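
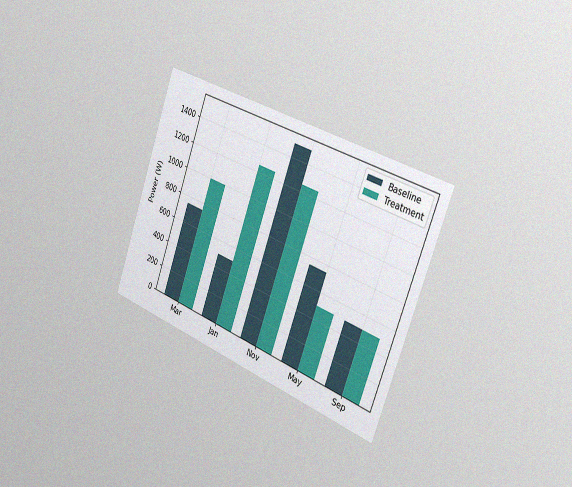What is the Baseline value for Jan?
500W

The chart is tilted about 20° clockwise and viewed slightly from the right, with some photo noise. The Baseline bar at Jan reaches 500W on the y-axis.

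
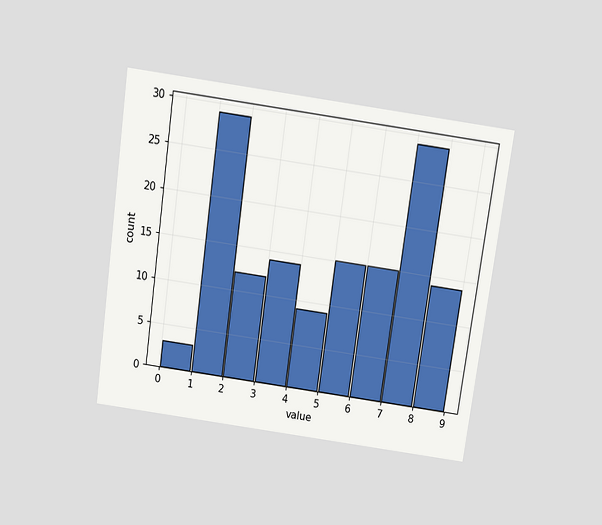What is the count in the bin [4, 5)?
The chart is tilted about 8° clockwise and viewed slightly from above. The [4, 5) bin has height 9.

9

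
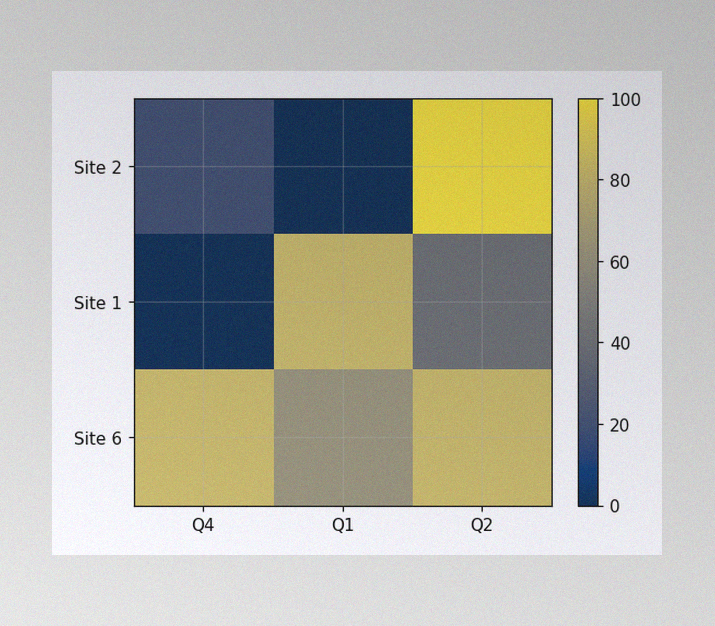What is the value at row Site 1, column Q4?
0

The image has some photo noise and uneven lighting. Matching cell (Site 1, Q4) against the colorbar gives 0.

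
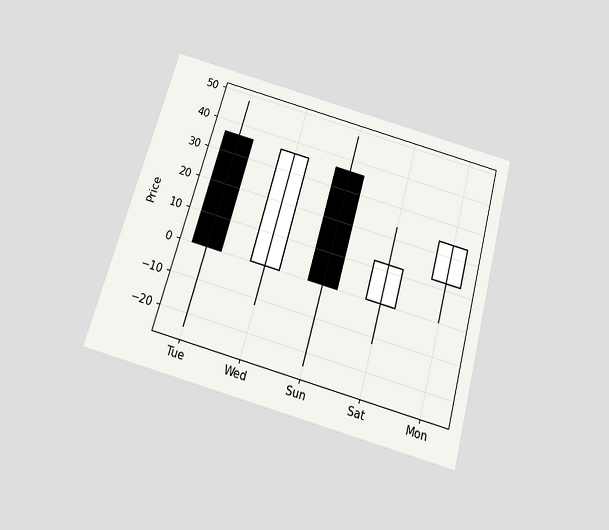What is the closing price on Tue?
The chart is tilted about 16° clockwise and viewed slightly from below. The Tue candle closes at 0.

0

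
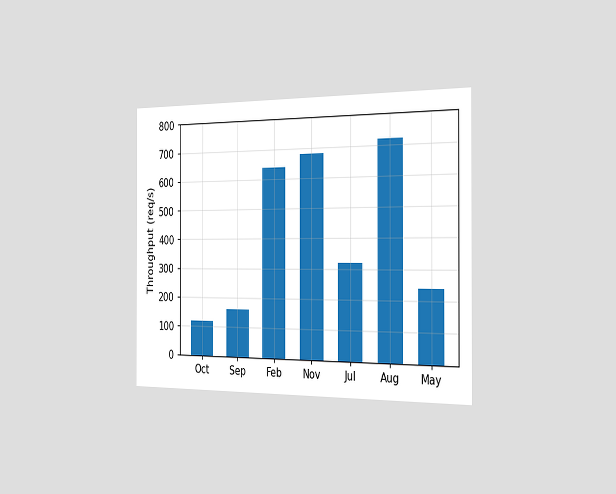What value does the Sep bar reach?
160req/s

The chart is viewed slightly from the right. Reading along the chart's y-axis, the Sep bar reaches 160req/s.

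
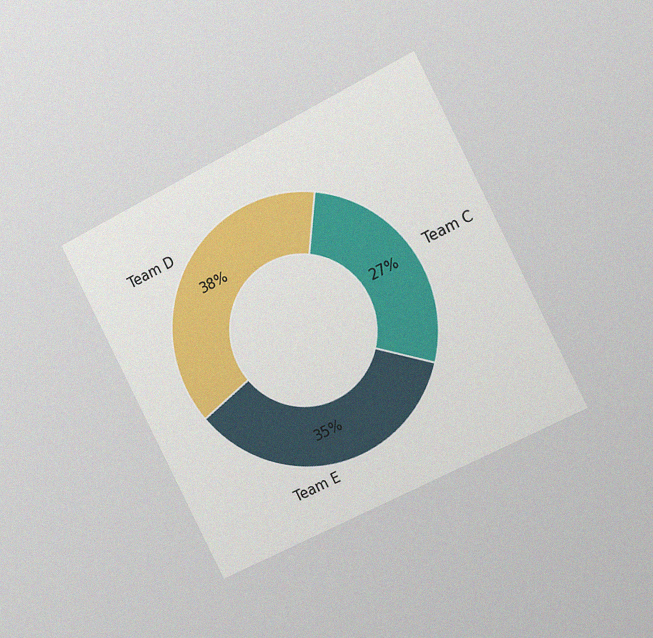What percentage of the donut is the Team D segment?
38%

The chart is tilted about 27° counter-clockwise and viewed slightly from the right, with some photo noise. The Team D segment takes up 38% of the ring.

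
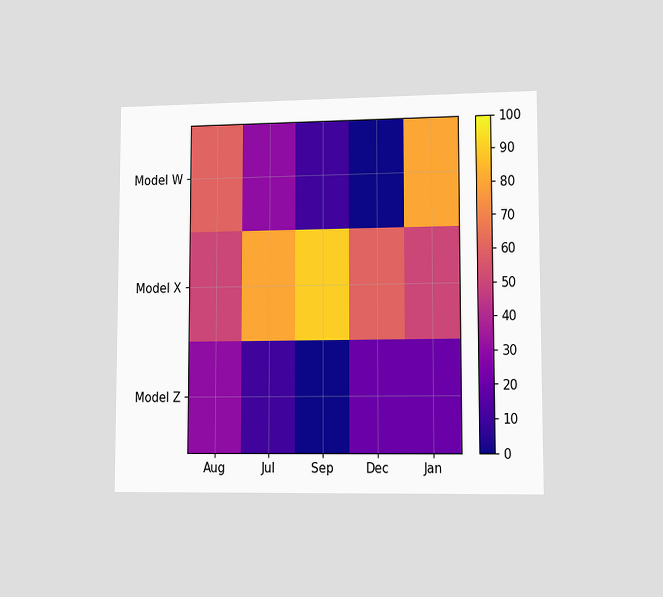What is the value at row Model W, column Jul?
30

The chart is viewed slightly from the right. Matching cell (Model W, Jul) against the colorbar gives 30.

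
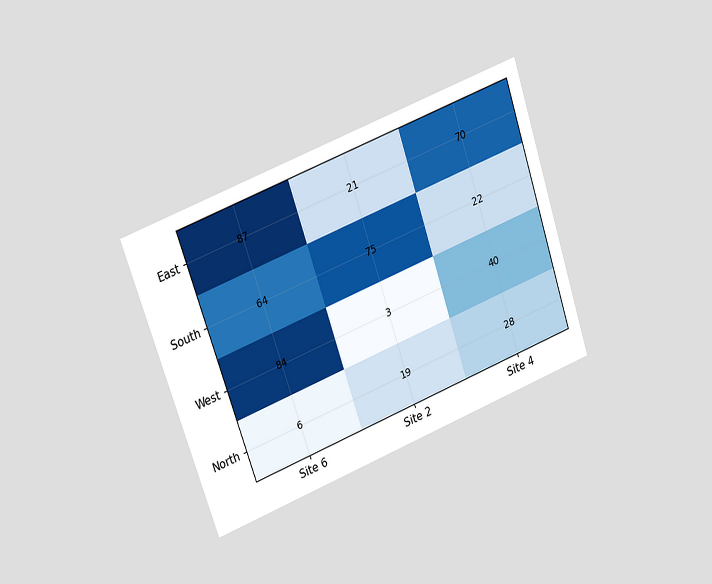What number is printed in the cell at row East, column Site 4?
The chart is tilted about 19° counter-clockwise and viewed at a slight angle. The (East, Site 4) cell reads 70.

70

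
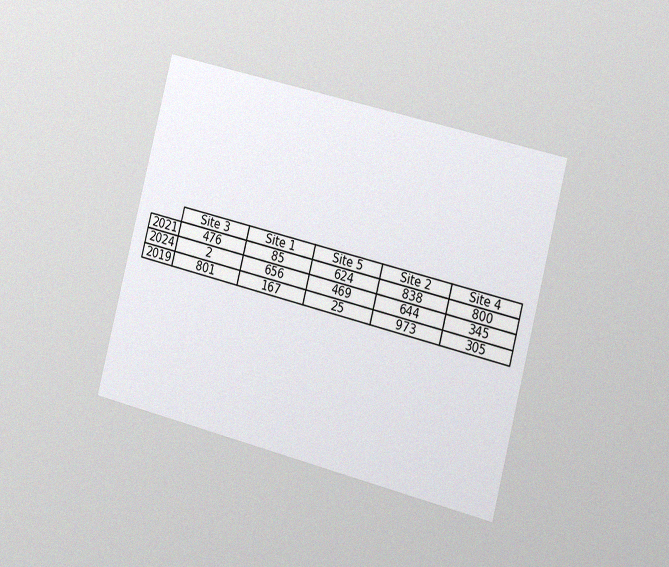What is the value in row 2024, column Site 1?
656

The chart is tilted about 14° clockwise and viewed slightly from the right, with some photo noise. The (2024, Site 1) cell reads 656.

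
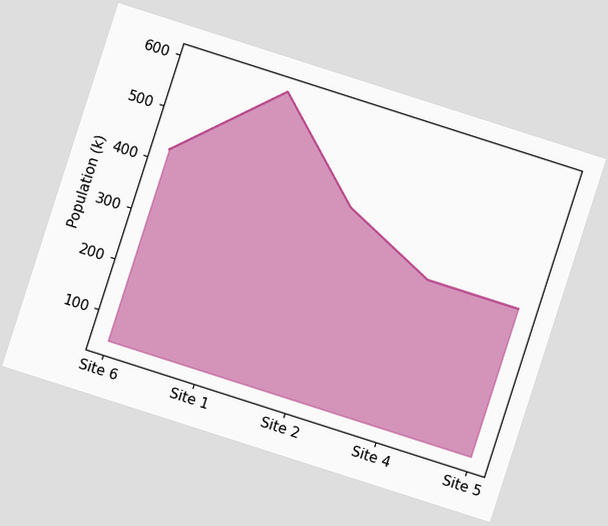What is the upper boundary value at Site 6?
425k

The chart is tilted about 18° clockwise. At Site 6 the upper boundary is at 425k.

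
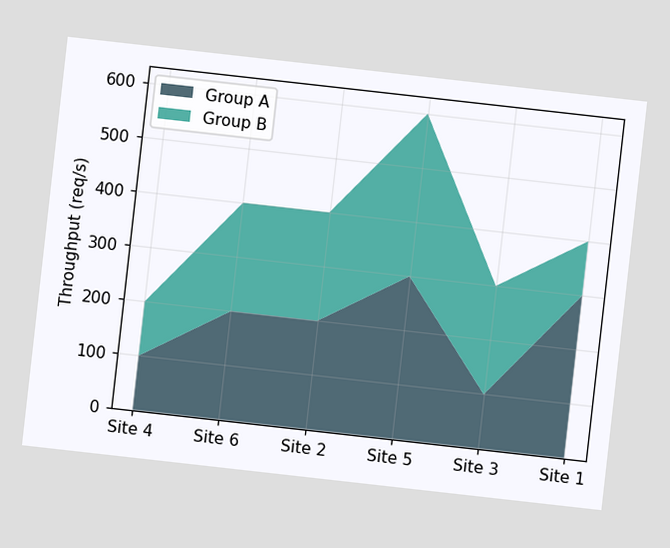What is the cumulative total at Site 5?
600req/s

The chart is tilted about 6° clockwise. The stacked total at Site 5 reaches 600req/s.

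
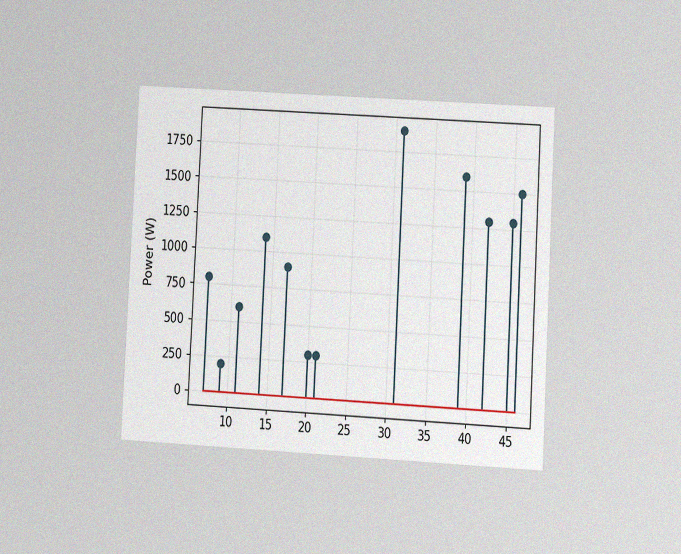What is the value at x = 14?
The chart is tilted about 3° clockwise and viewed at a slight angle, with some photo noise. The stem at x=14 reaches 1100W.

1100W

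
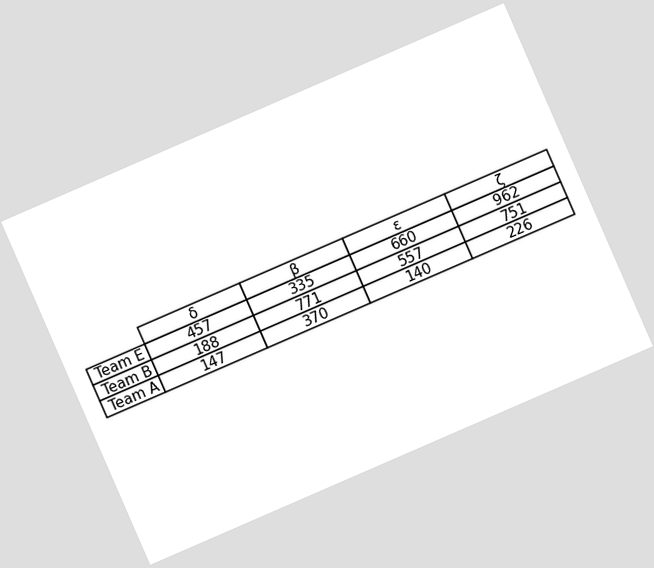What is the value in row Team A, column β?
370

The chart is tilted about 24° counter-clockwise. The (Team A, β) cell reads 370.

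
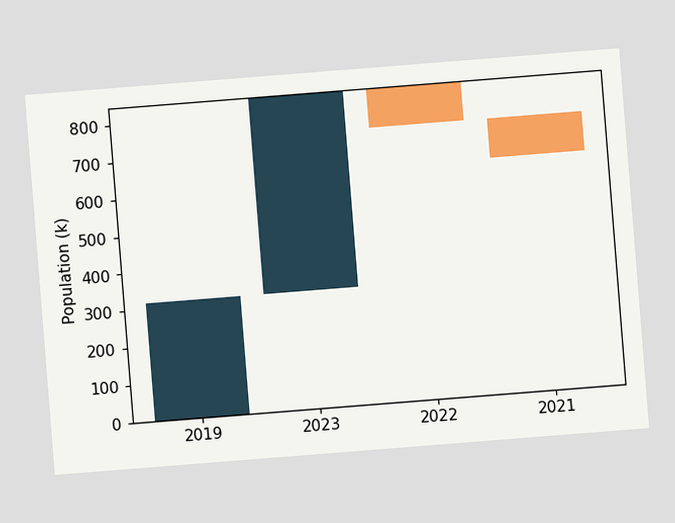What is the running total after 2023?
848k

The chart is tilted about 5° counter-clockwise. After 2023 the running total reaches 848k.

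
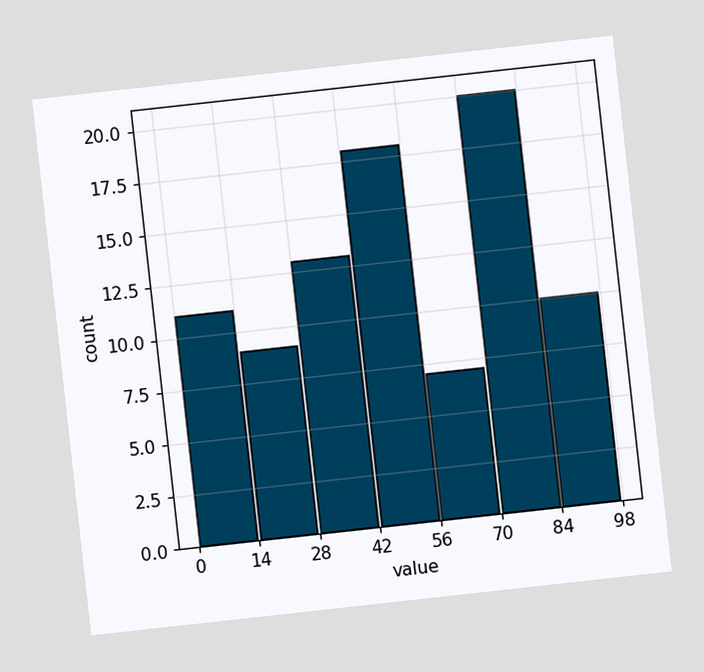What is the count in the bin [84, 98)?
10

The chart is tilted about 6° counter-clockwise. The [84, 98) bin has height 10.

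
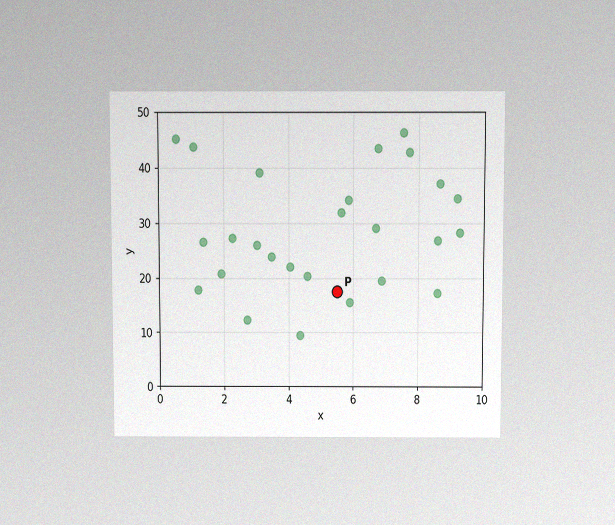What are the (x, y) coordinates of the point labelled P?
(5.5, 17.5)

The chart is viewed slightly from above, with some photo noise. Following the gridlines from P to each axis, P sits at (5.5, 17.5).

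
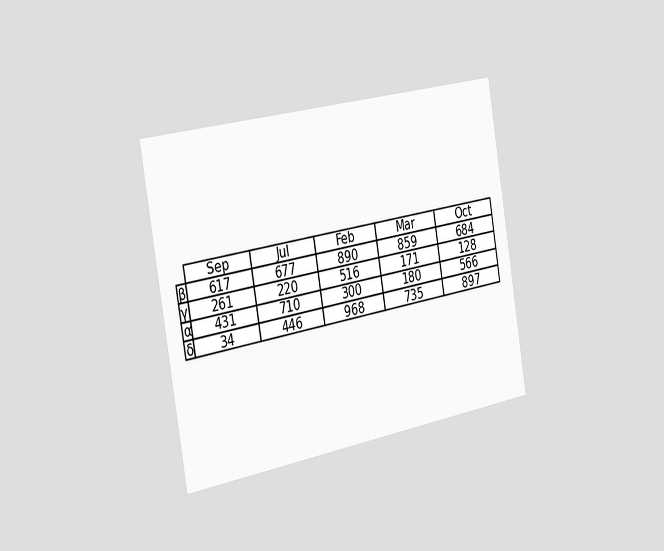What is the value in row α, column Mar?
The chart is tilted about 10° counter-clockwise and viewed slightly from the left. The (α, Mar) cell reads 180.

180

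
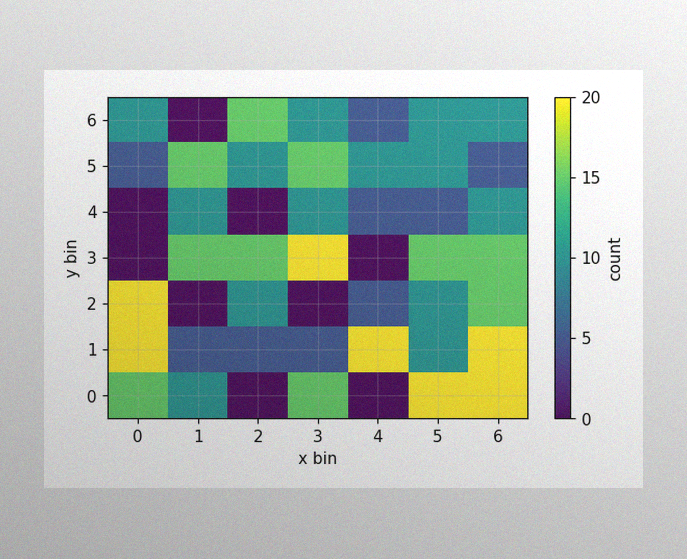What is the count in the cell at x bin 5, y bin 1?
The image has some photo noise and uneven lighting. Matching the cell (5, 1) against the colorbar gives 10.

10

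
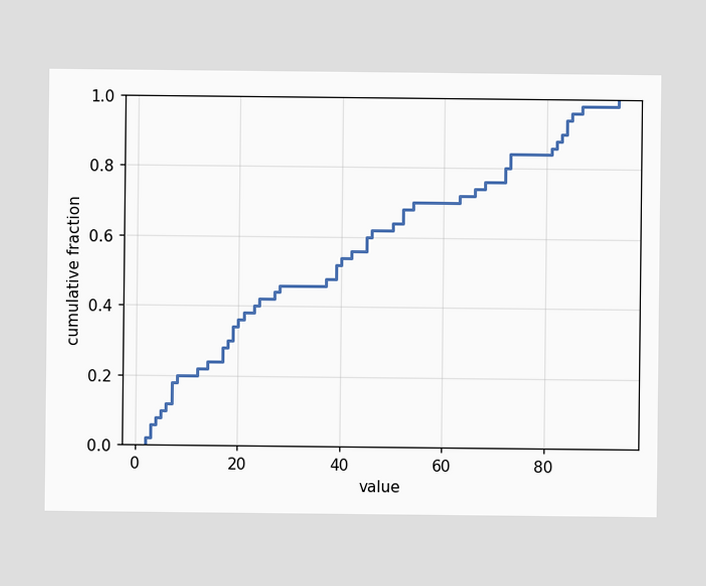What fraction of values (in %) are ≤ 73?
84%

At x=73 the ECDF step is at 84%.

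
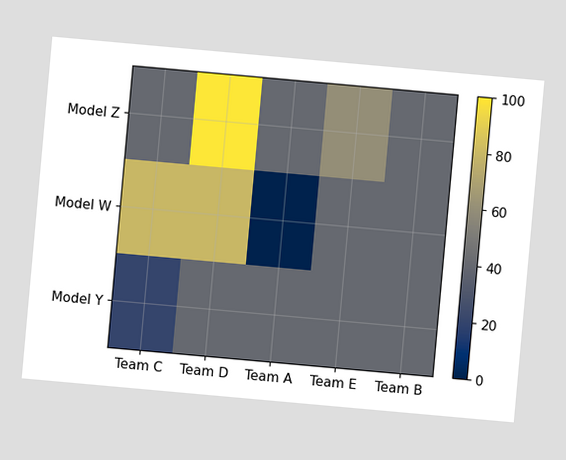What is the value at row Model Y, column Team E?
40

The chart is tilted about 5° clockwise. Matching cell (Model Y, Team E) against the colorbar gives 40.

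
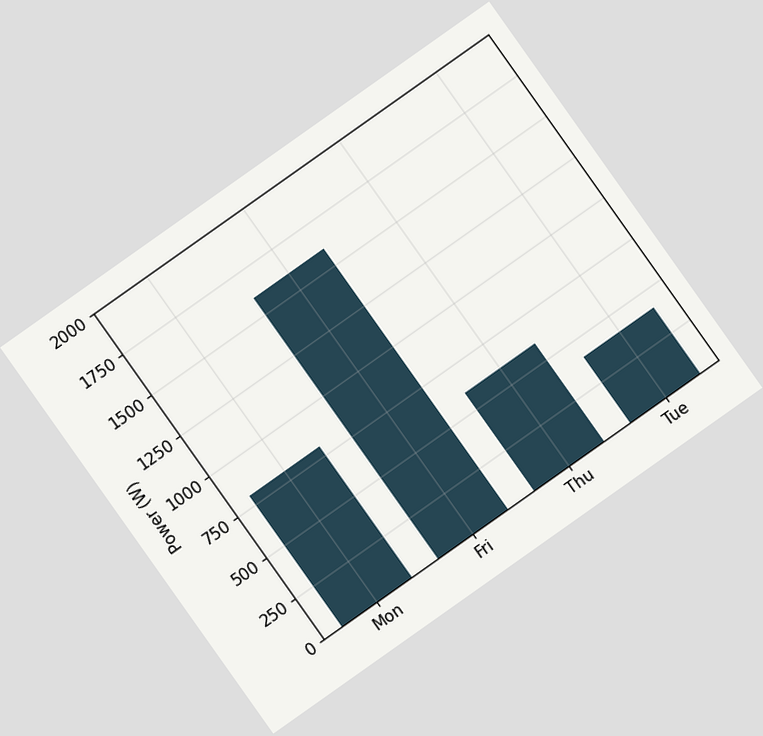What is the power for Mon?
The chart is tilted about 35° counter-clockwise. Reading along the chart's y-axis, the Mon bar reaches 800W.

800W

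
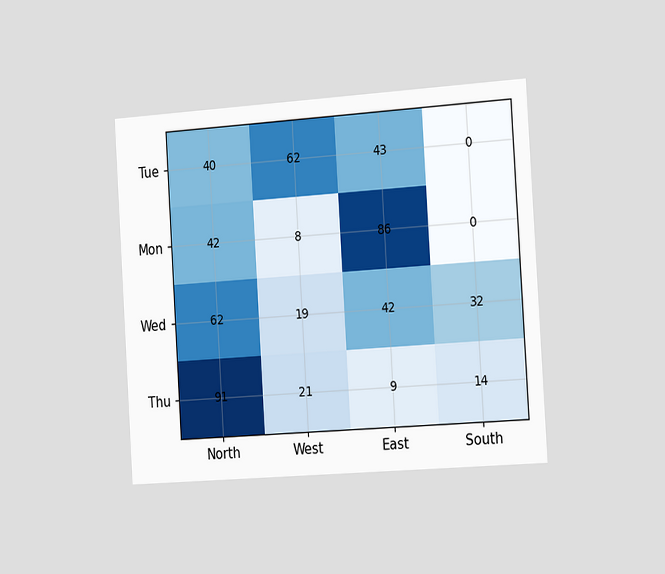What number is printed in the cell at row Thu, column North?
The chart is tilted about 4° counter-clockwise and viewed slightly from the right. The (Thu, North) cell reads 91.

91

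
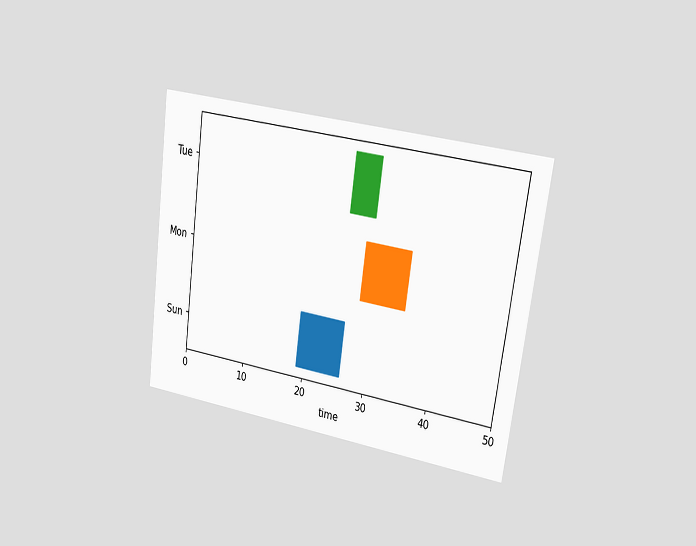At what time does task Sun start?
19

The chart is tilted about 8° clockwise and viewed slightly from the right. The Sun bar begins at t=19.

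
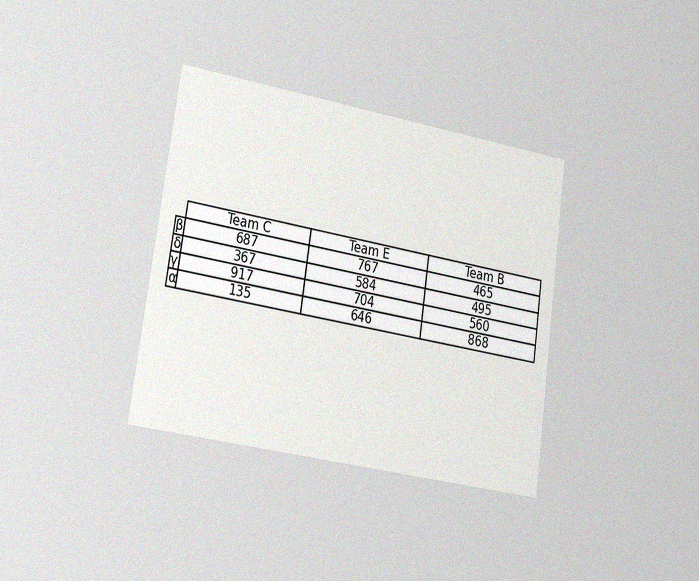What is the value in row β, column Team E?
The chart is tilted about 8° clockwise and viewed slightly from the left, with some photo noise. The (β, Team E) cell reads 767.

767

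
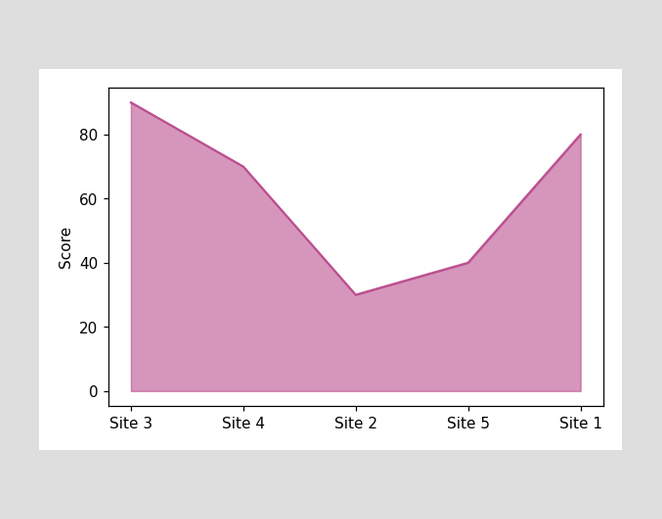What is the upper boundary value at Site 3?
90

At Site 3 the upper boundary is at 90.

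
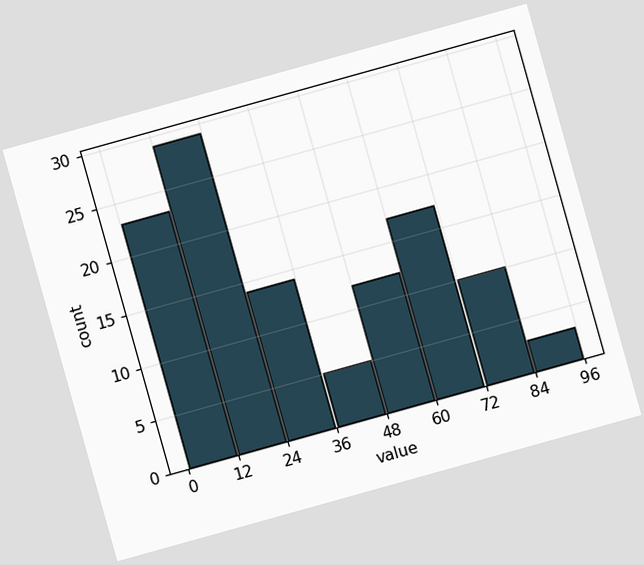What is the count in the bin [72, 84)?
The chart is tilted about 16° counter-clockwise. The [72, 84) bin has height 10.

10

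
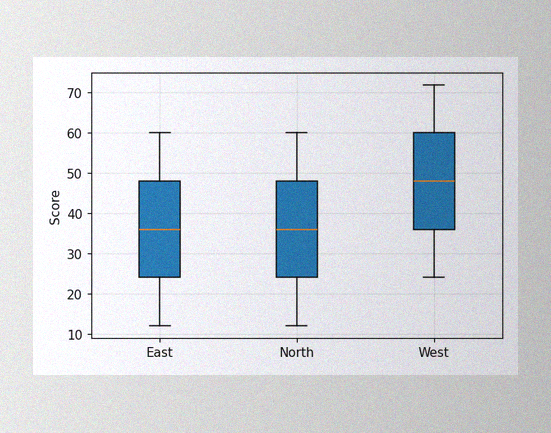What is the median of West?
The image has some photo noise and uneven lighting. The median line in the West box sits at 48.

48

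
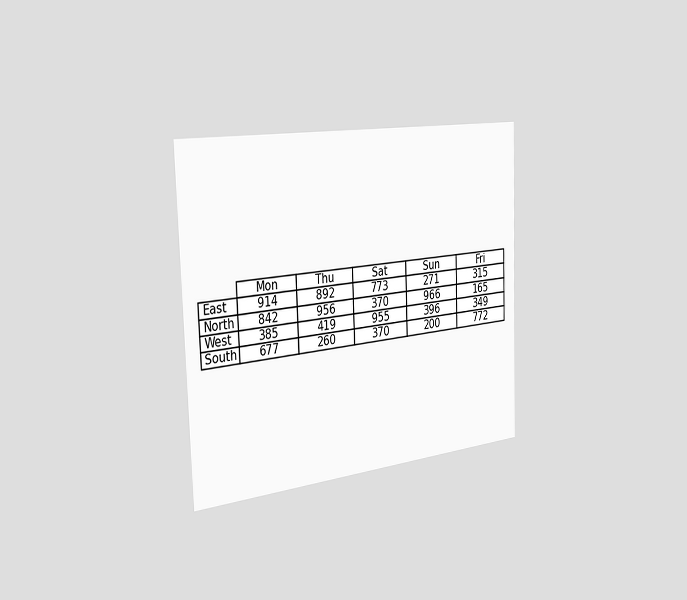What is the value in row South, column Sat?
370

The chart is tilted about 2° counter-clockwise and viewed slightly from the left. The (South, Sat) cell reads 370.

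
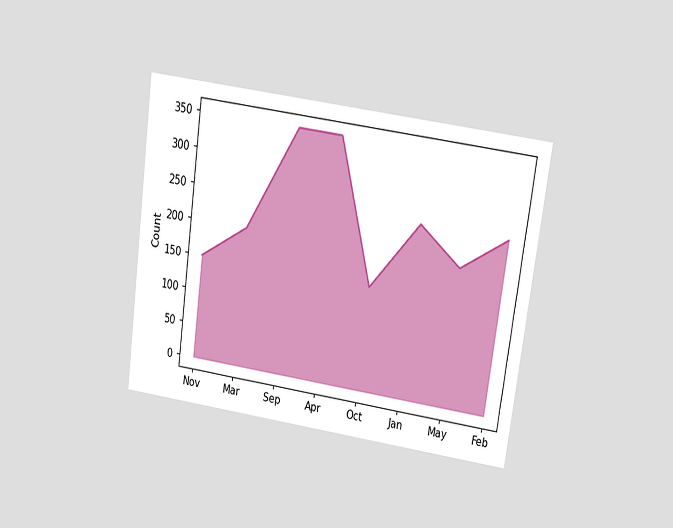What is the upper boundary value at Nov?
150

The chart is tilted about 8° clockwise and viewed at a slight angle. At Nov the upper boundary is at 150.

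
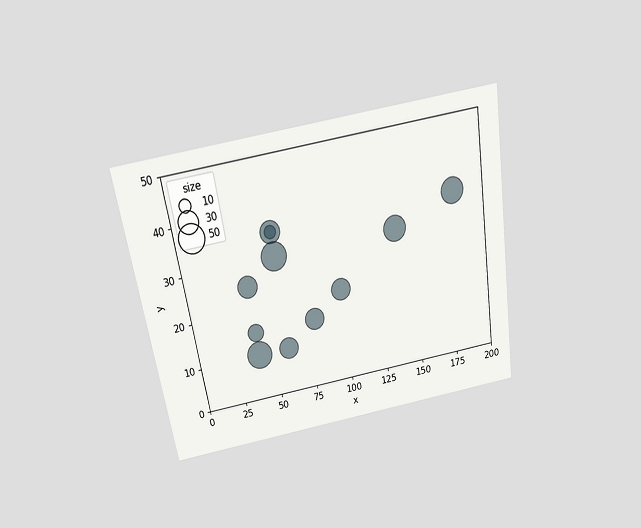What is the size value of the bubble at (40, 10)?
50

The chart is tilted about 9° counter-clockwise and viewed slightly from above. Matching the bubble at (40, 10) against the size legend gives 50.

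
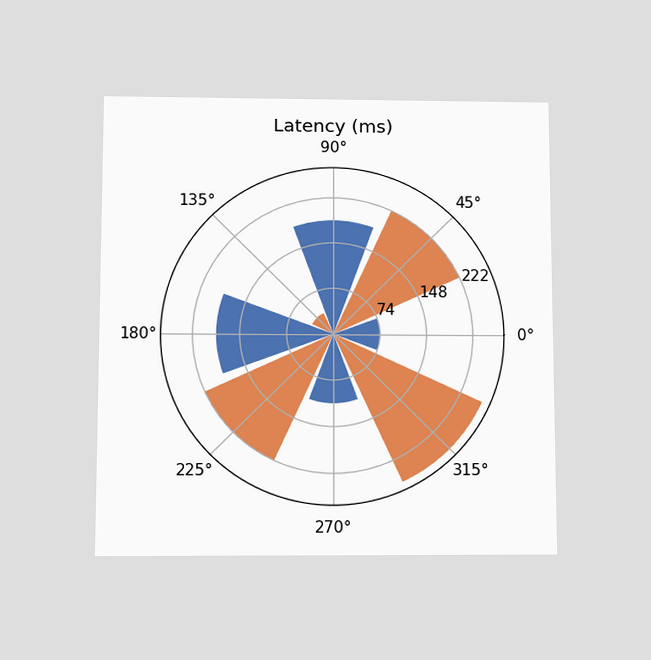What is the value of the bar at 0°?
74ms

The chart is viewed slightly from below. The bar at 0° reaches 74ms on the radial axis.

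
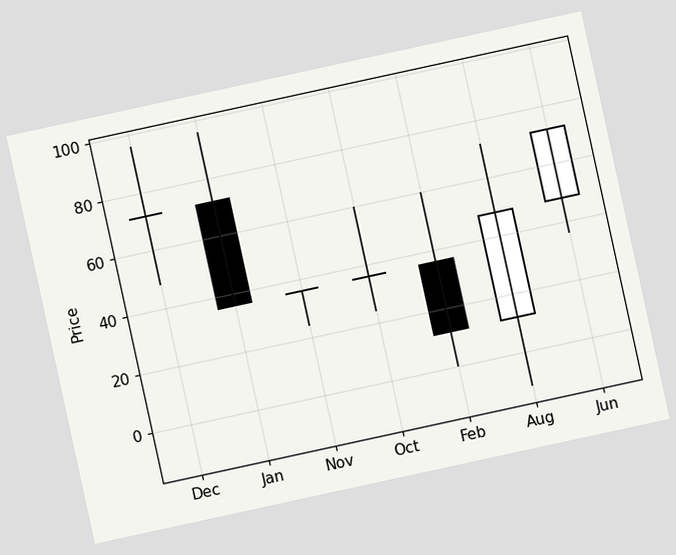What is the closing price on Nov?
The chart is tilted about 12° counter-clockwise. The Nov candle closes at 36.

36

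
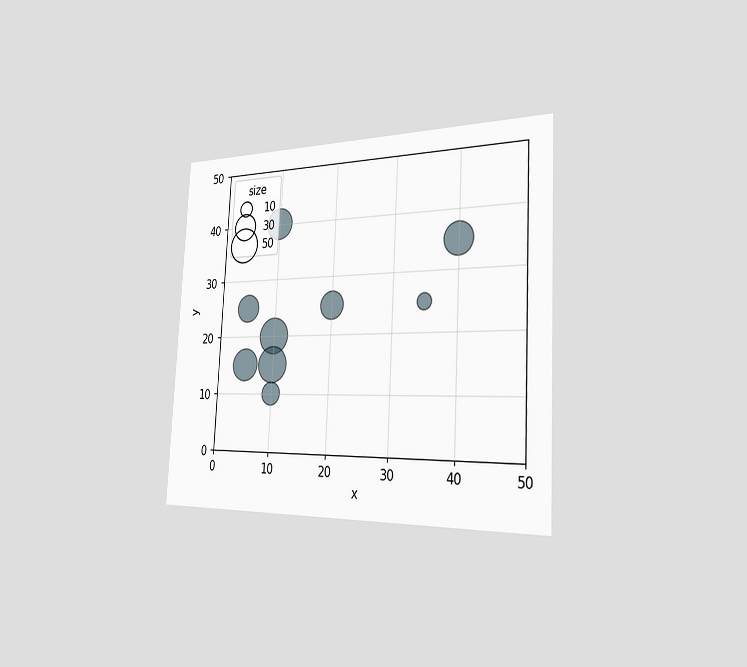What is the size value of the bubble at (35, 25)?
The chart is tilted about 3° clockwise and viewed slightly from the right. Matching the bubble at (35, 25) against the size legend gives 10.

10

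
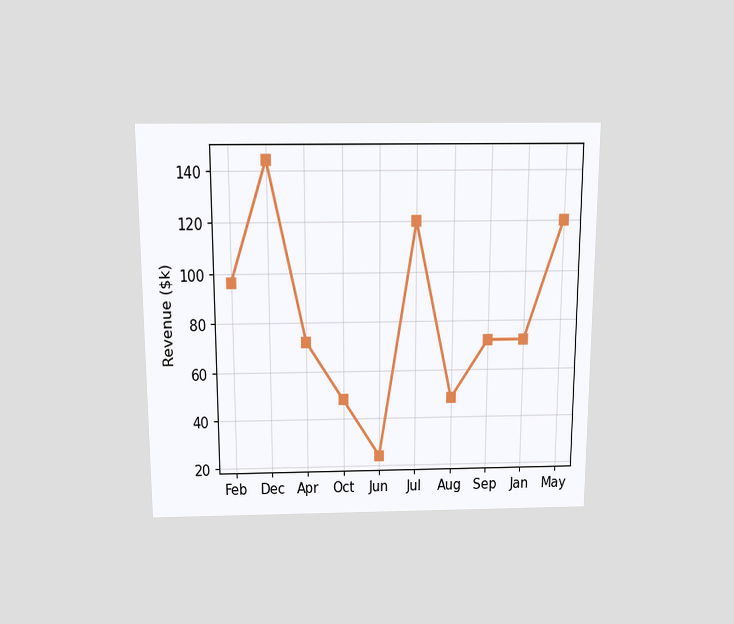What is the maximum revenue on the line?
$144k

The chart is viewed slightly from above. The highest point is at Dec, and reading across to the y-axis gives $144k.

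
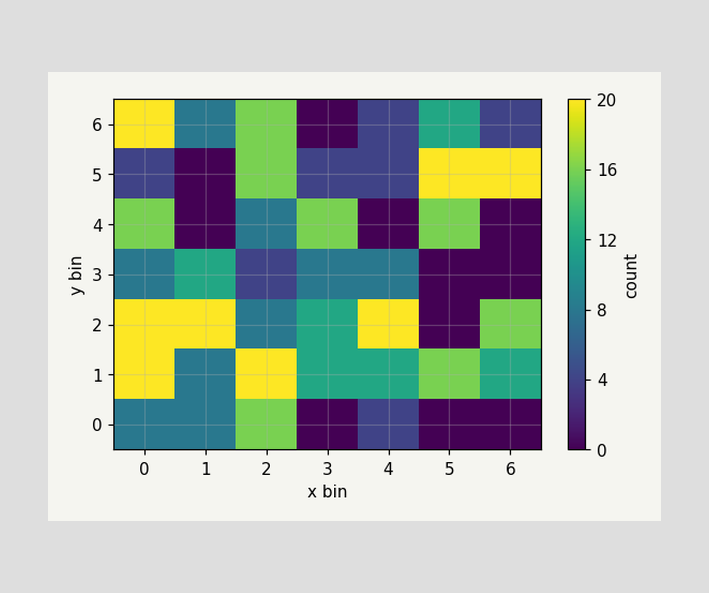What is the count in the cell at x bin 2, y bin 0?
Matching the cell (2, 0) against the colorbar gives 16.

16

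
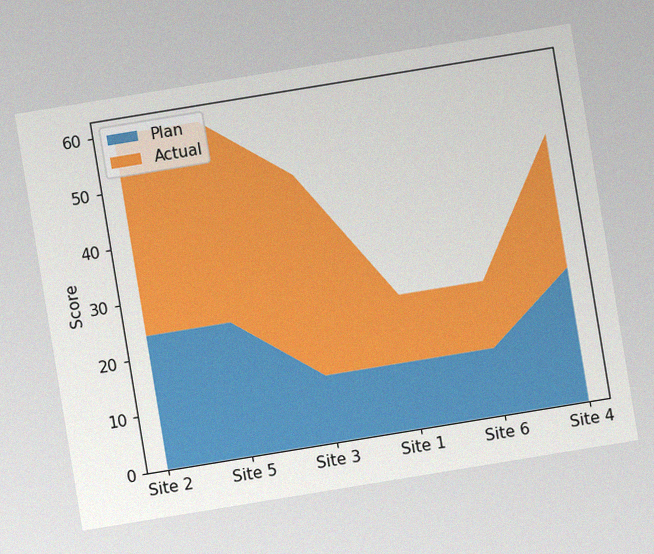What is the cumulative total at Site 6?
The chart is tilted about 9° counter-clockwise, with some photo noise. The stacked total at Site 6 reaches 24.

24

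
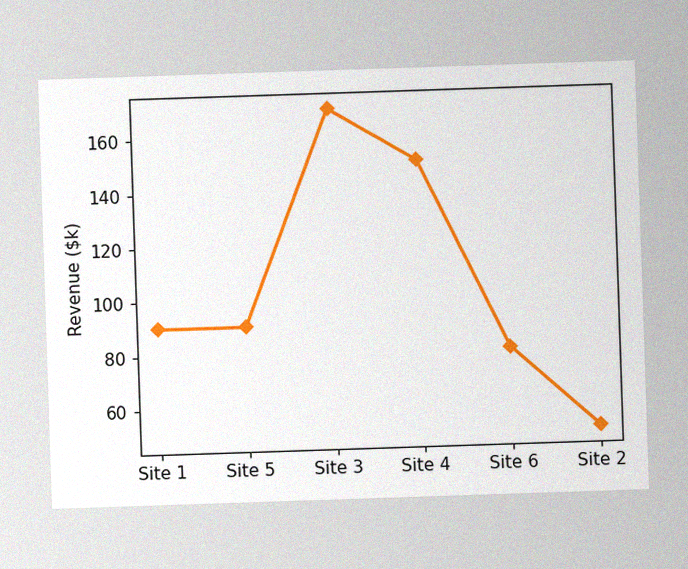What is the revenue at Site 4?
The image has some photo noise and uneven lighting. At Site 4, the line is at $150k.

$150k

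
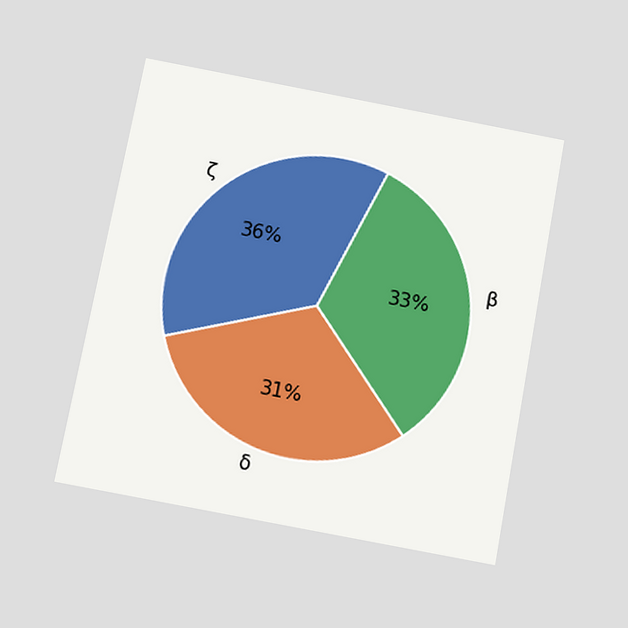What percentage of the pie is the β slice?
33%

The chart is tilted about 11° clockwise and viewed slightly from below. The β slice takes up 33% of the pie.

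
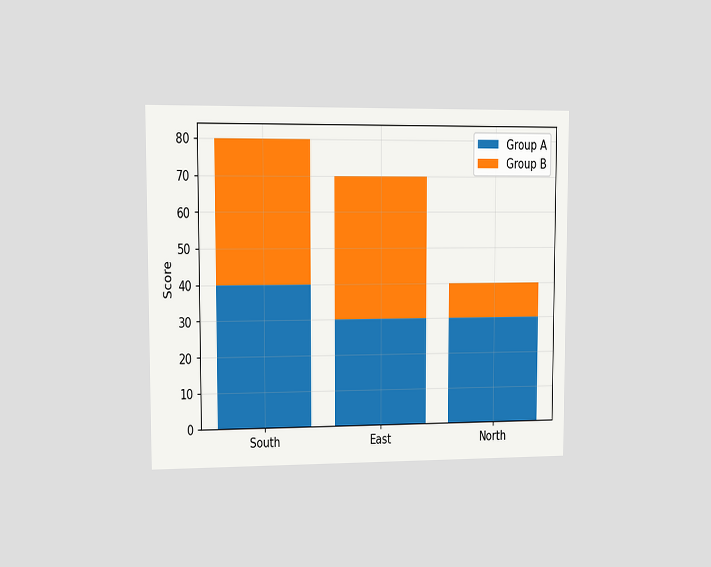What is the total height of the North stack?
The chart is viewed at a slight angle. The North stack's top reaches 40 on the y-axis.

40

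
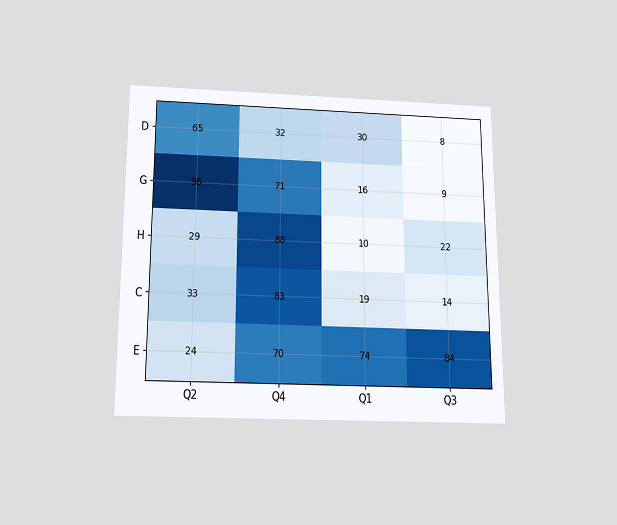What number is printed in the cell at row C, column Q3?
The chart is viewed slightly from below. The (C, Q3) cell reads 14.

14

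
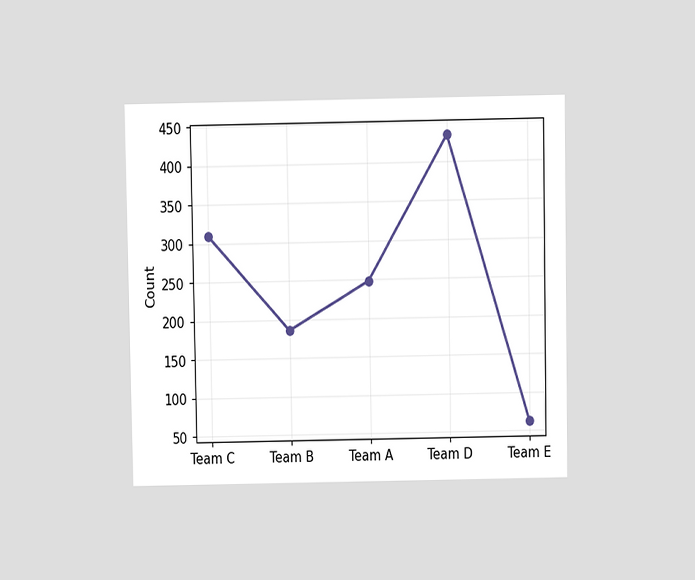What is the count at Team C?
The chart is viewed slightly from above. At Team C, the line is at 310.

310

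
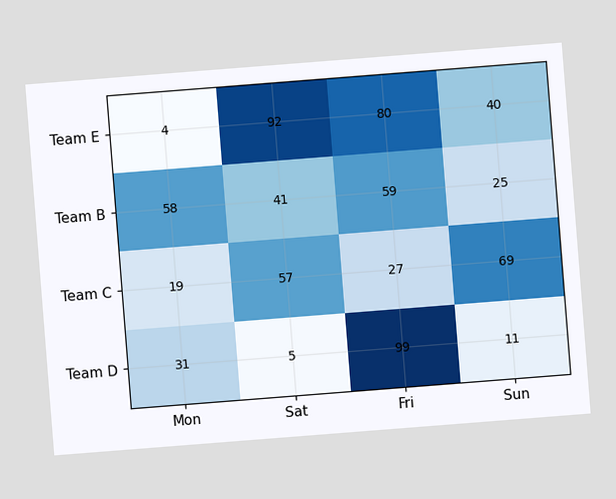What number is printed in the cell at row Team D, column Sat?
The chart is tilted about 4° counter-clockwise. The (Team D, Sat) cell reads 5.

5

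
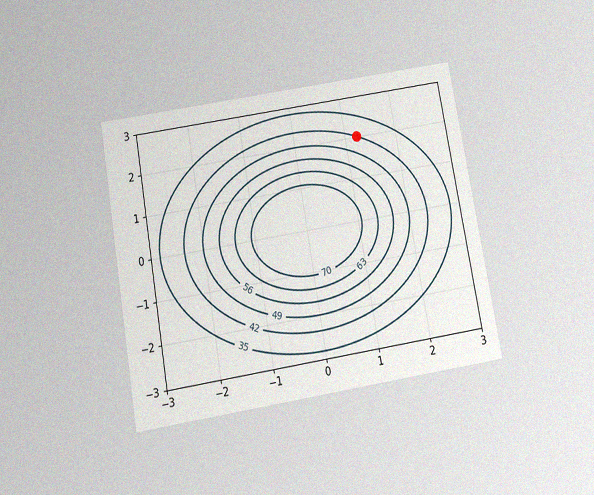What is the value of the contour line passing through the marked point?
The chart is tilted about 10° counter-clockwise and viewed slightly from below, with some photo noise. The marked point sits on the contour labelled 42.

42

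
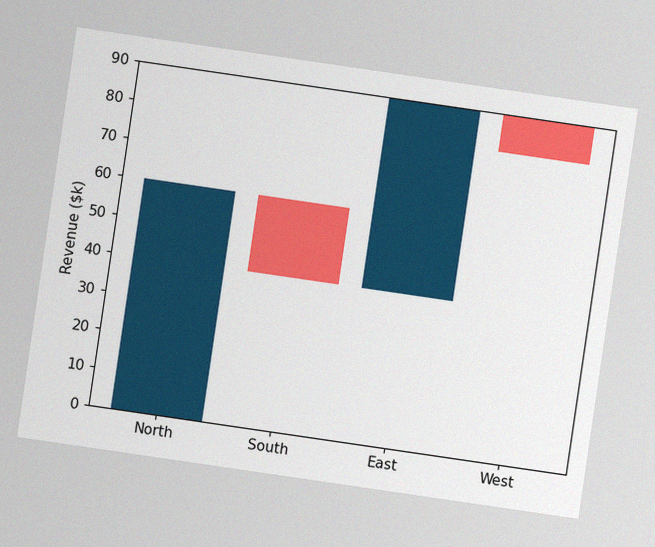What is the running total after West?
$80k

The chart is tilted about 8° clockwise, with some photo noise. After West the running total reaches $80k.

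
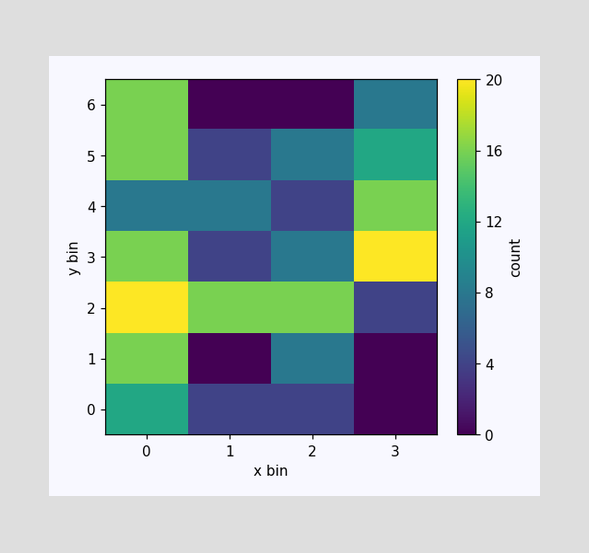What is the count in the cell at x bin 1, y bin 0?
Matching the cell (1, 0) against the colorbar gives 4.

4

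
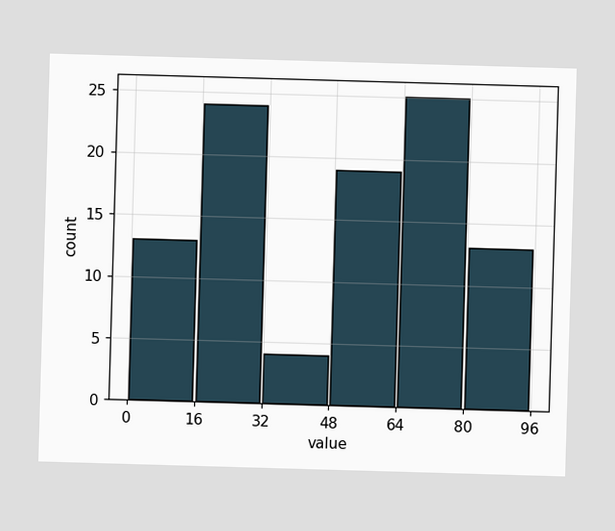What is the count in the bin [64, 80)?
The [64, 80) bin has height 25.

25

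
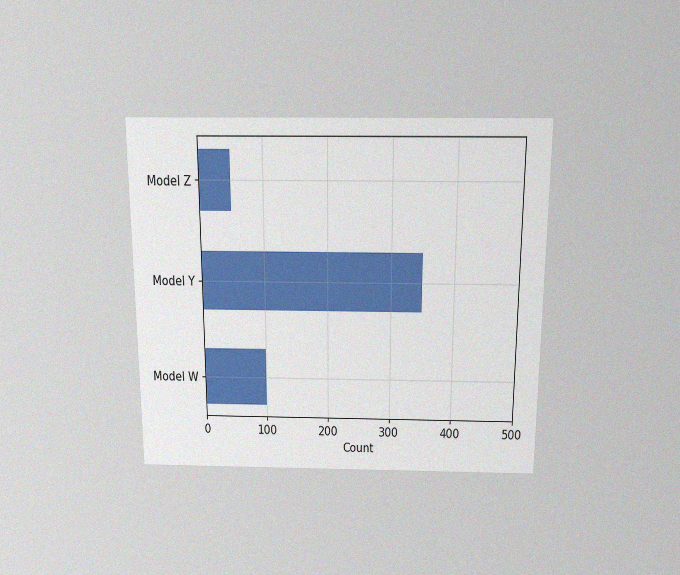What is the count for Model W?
100

The chart is viewed slightly from above, with some photo noise. Reading along the chart's x-axis, the Model W bar reaches 100.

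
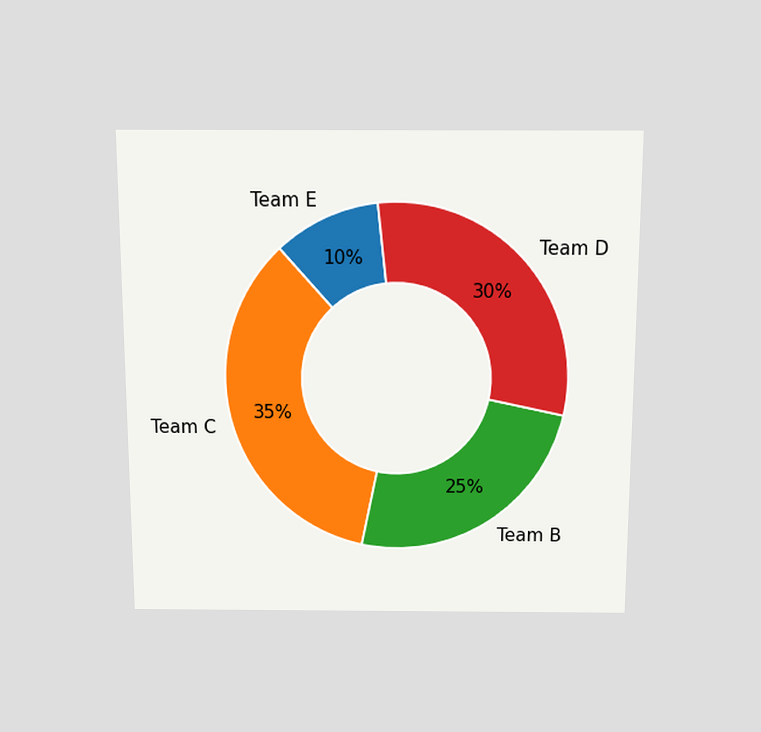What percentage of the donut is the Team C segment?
35%

The chart is viewed slightly from above. The Team C segment takes up 35% of the ring.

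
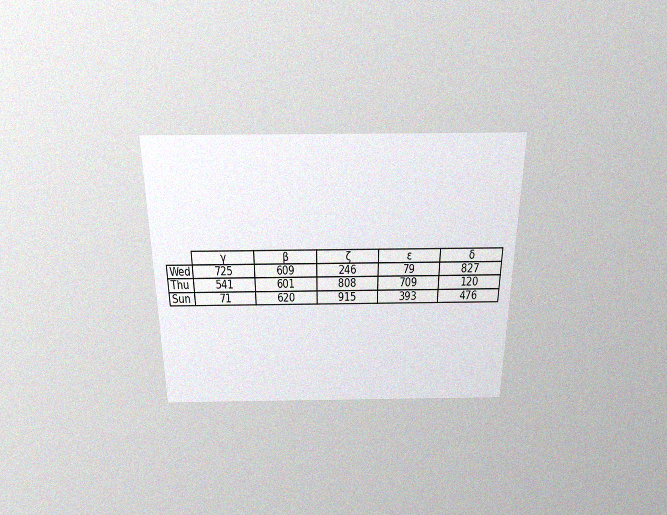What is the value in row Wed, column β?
609

The chart is viewed slightly from above, with some photo noise. The (Wed, β) cell reads 609.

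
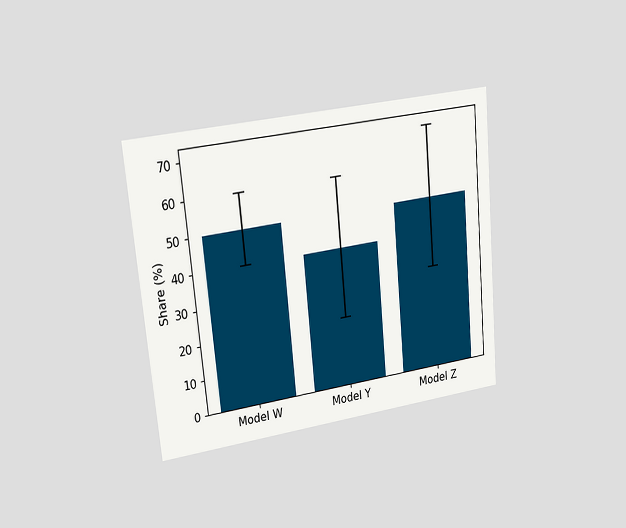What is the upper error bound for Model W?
60%

The chart is tilted about 5° counter-clockwise and viewed at a slight angle. The Model W bar's upper whisker reaches 60%.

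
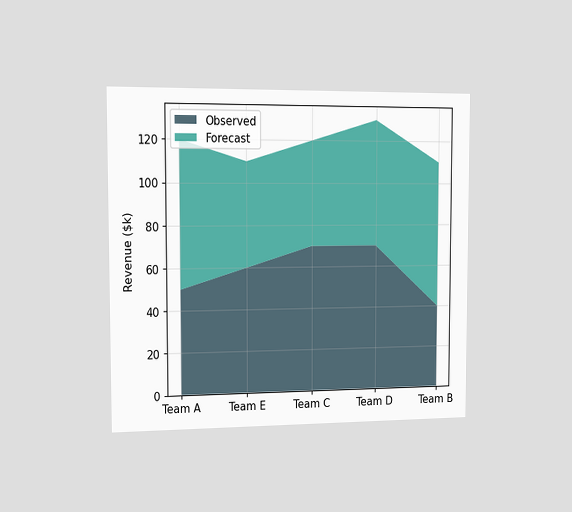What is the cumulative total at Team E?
$110k

The chart is viewed slightly from the left. The stacked total at Team E reaches $110k.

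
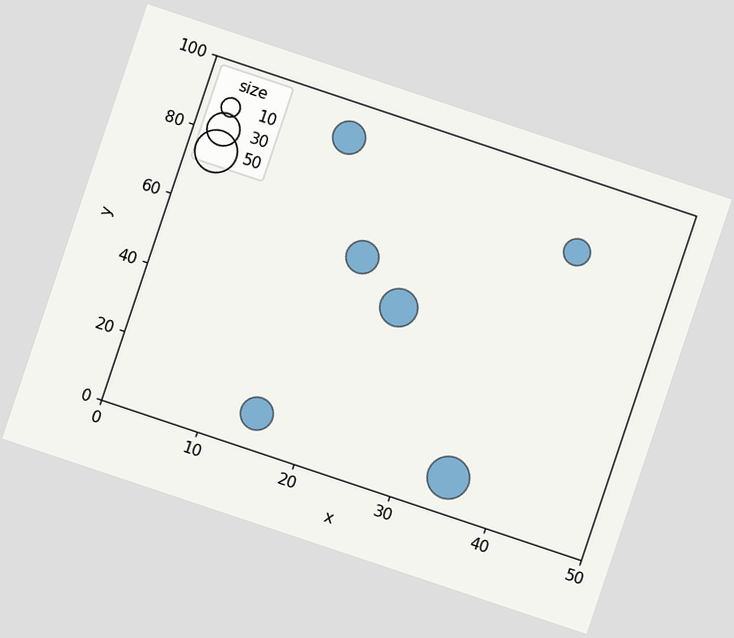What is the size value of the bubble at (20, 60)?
30

The chart is tilted about 18° clockwise. Matching the bubble at (20, 60) against the size legend gives 30.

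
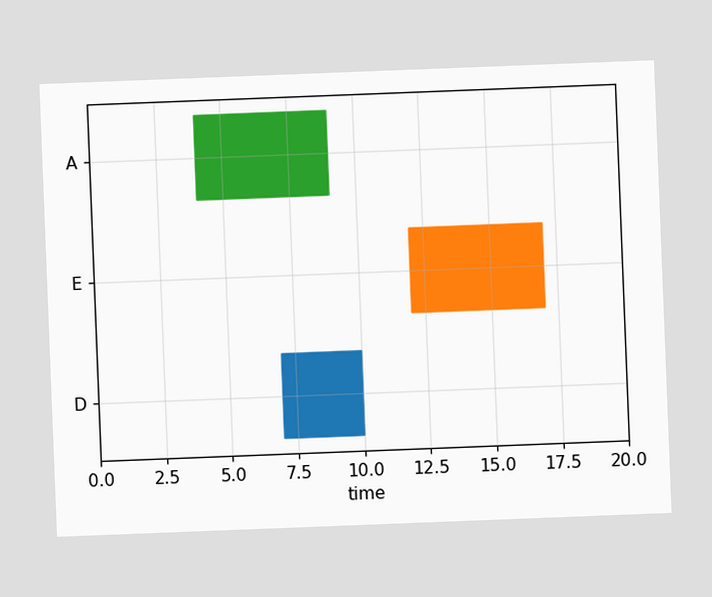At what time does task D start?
7

The chart is tilted about 2° counter-clockwise. The D bar begins at t=7.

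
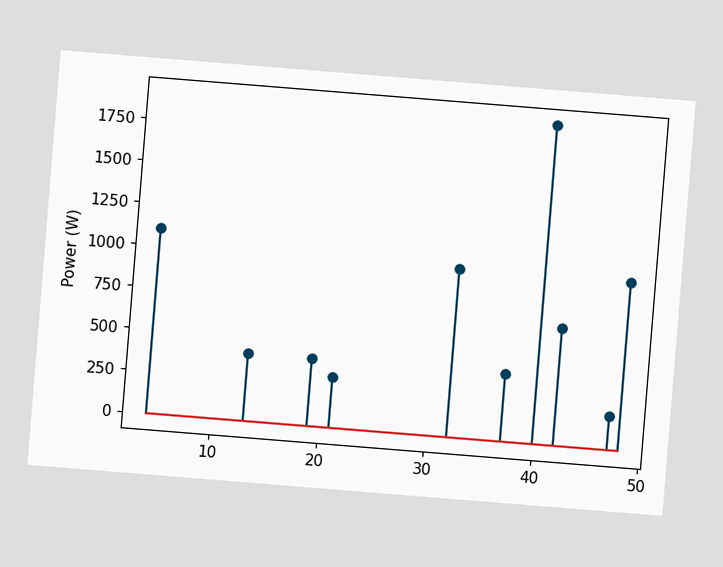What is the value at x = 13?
400W

The chart is tilted about 5° clockwise. The stem at x=13 reaches 400W.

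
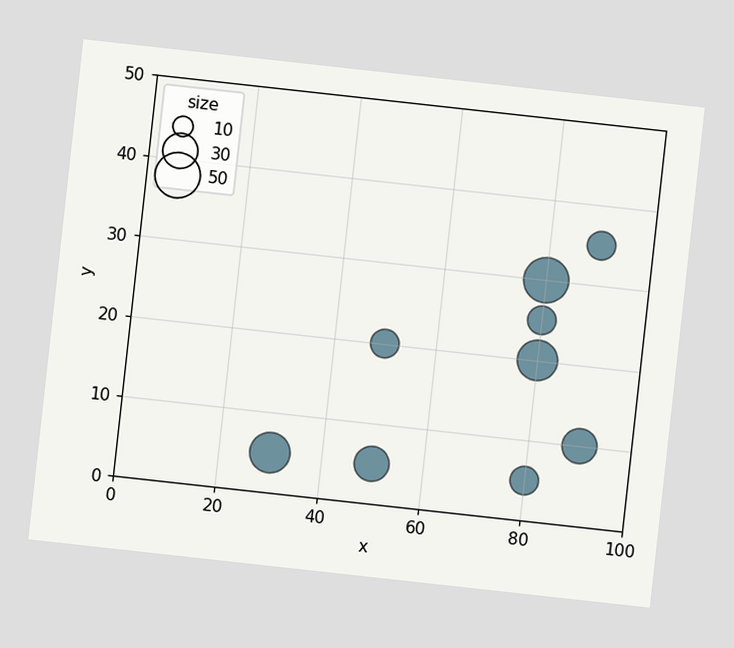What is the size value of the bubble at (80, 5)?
20

The chart is tilted about 6° clockwise. Matching the bubble at (80, 5) against the size legend gives 20.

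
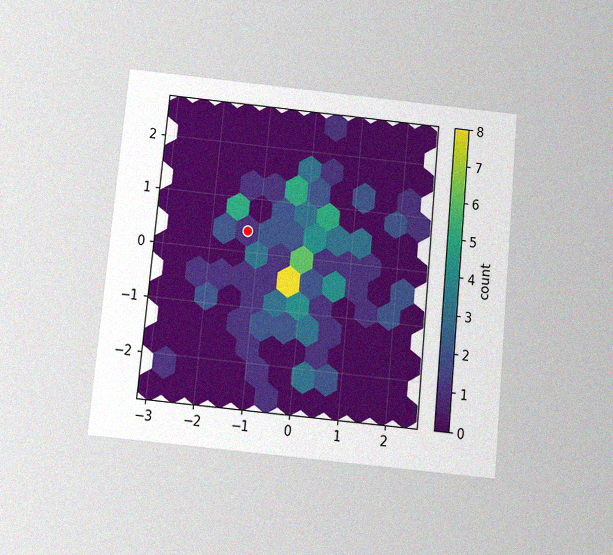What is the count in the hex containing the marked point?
The chart is tilted about 5° clockwise and viewed slightly from below, with some photo noise. The marked hex reads 1 on the colorbar.

1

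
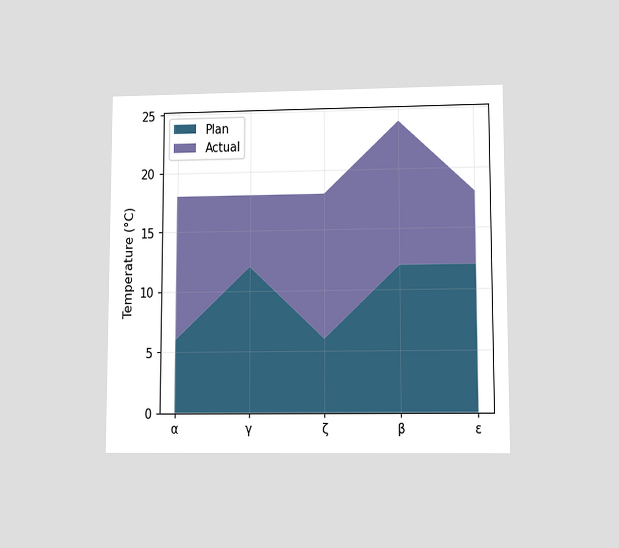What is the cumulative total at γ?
18°C

The chart is viewed at a slight angle. The stacked total at γ reaches 18°C.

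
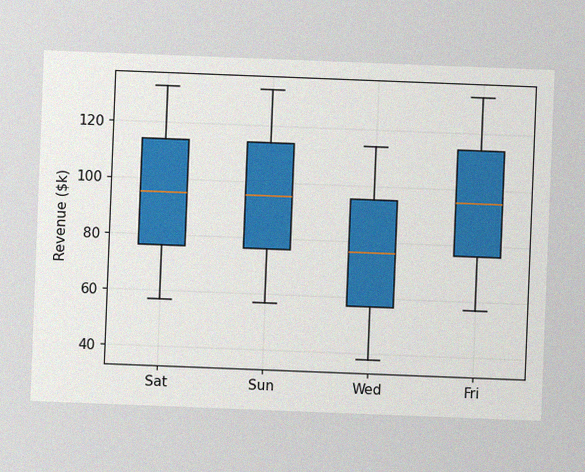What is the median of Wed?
$76k

The chart is tilted about 2° clockwise, with some photo noise. The median line in the Wed box sits at $76k.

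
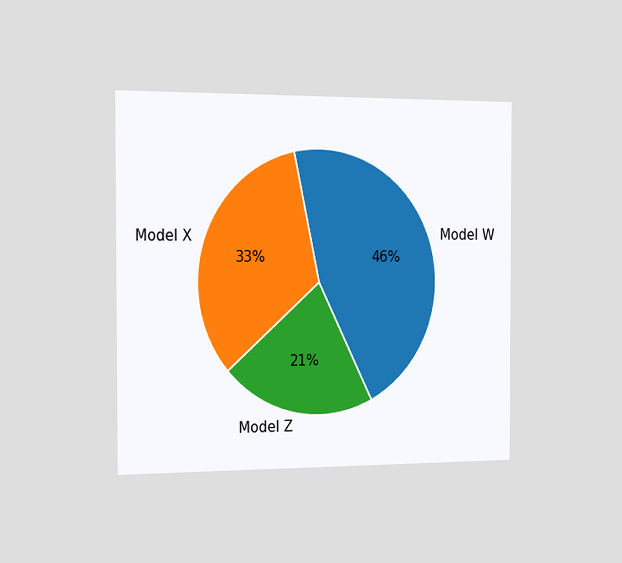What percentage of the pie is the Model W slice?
46%

The chart is viewed slightly from the left. The Model W slice takes up 46% of the pie.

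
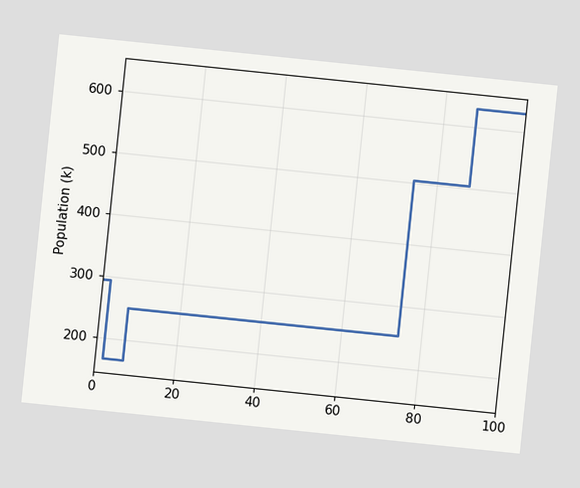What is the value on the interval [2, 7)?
The chart is tilted about 6° clockwise. On [2, 7) the step sits at 168k.

168k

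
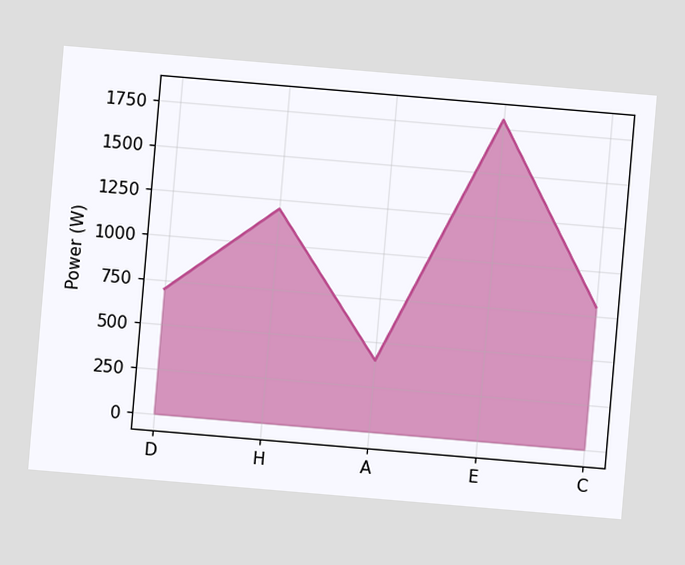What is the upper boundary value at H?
The chart is tilted about 5° clockwise. At H the upper boundary is at 1200W.

1200W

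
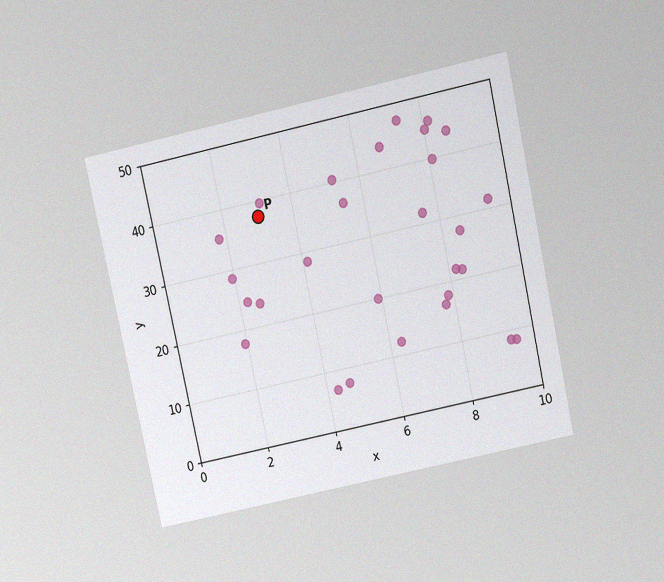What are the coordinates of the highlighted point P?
The chart is tilted about 12° counter-clockwise and viewed slightly from above, with some photo noise. Following the gridlines from P to each axis, P sits at (3, 37.5).

(3, 37.5)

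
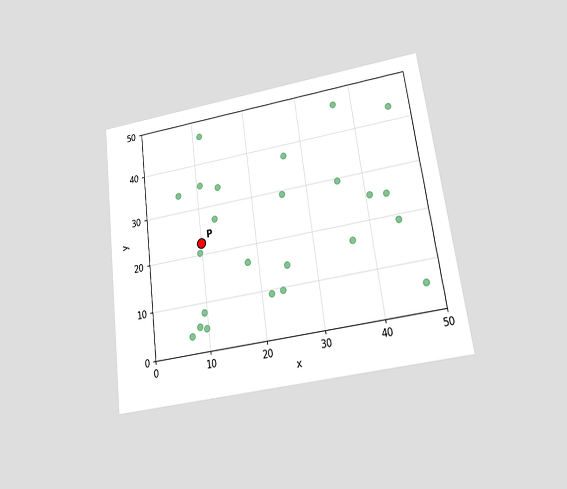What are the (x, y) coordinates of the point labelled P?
(10, 22.5)

The chart is tilted about 8° counter-clockwise and viewed at a slight angle. Following the gridlines from P to each axis, P sits at (10, 22.5).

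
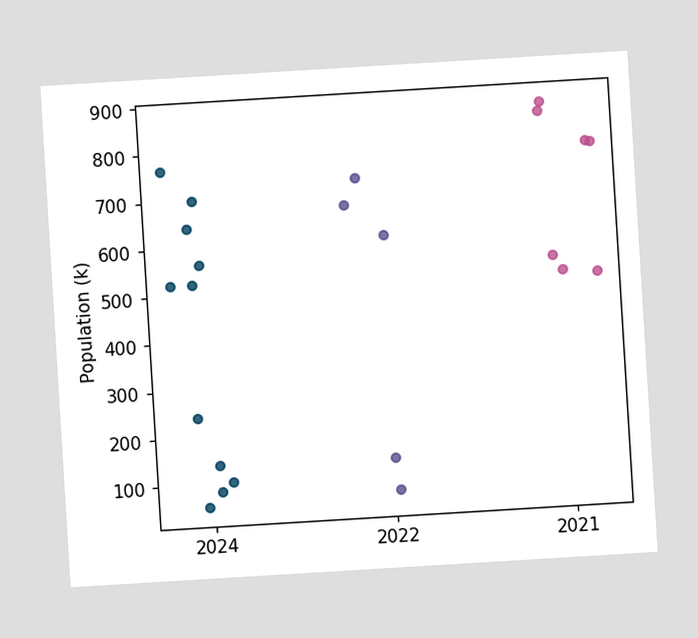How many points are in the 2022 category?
The chart is tilted about 3° counter-clockwise. Counting the markers in the 2022 column gives 5.

5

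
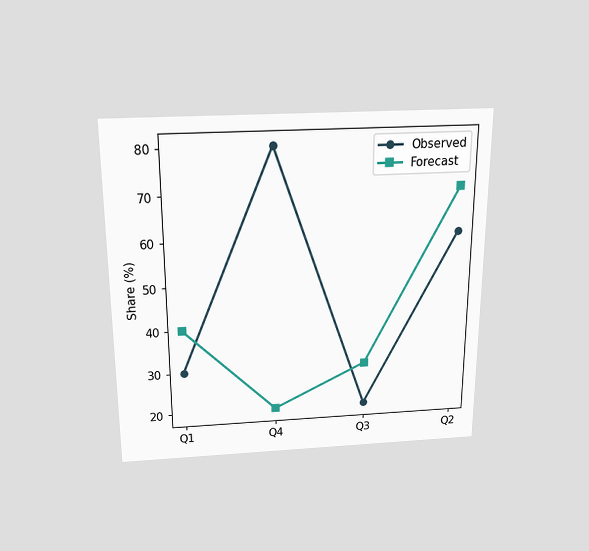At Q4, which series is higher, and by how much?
The chart is viewed slightly from above. At Q4, Observed sits above the other line by 60%.

Observed, by 60%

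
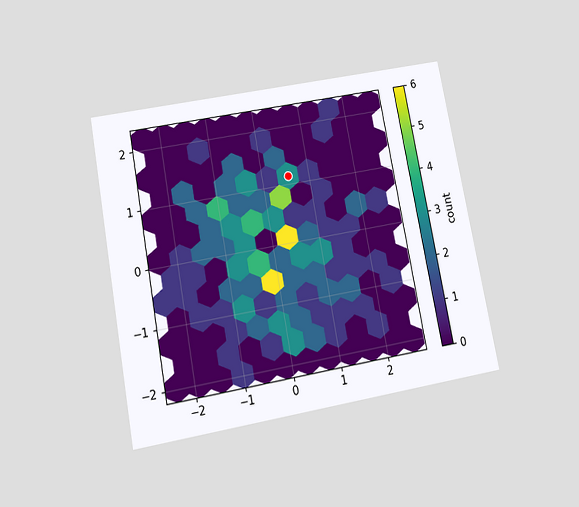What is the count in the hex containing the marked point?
The chart is tilted about 11° counter-clockwise and viewed slightly from below. The marked hex reads 3 on the colorbar.

3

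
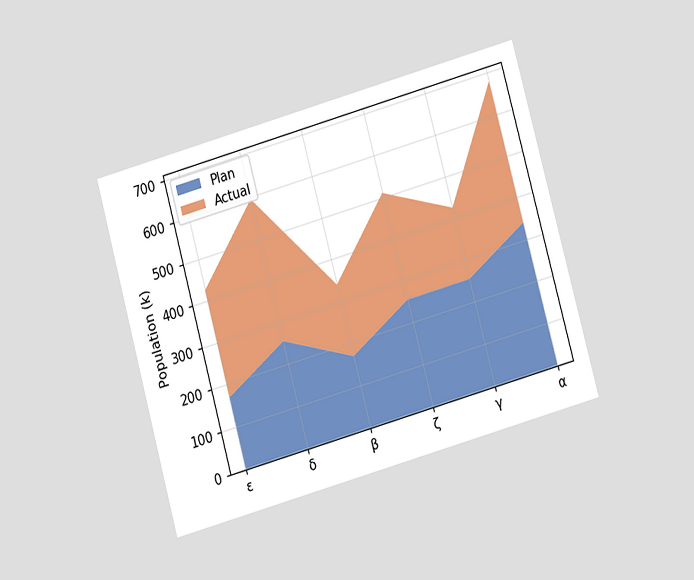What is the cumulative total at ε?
425k

The chart is tilted about 16° counter-clockwise and viewed at a slight angle. The stacked total at ε reaches 425k.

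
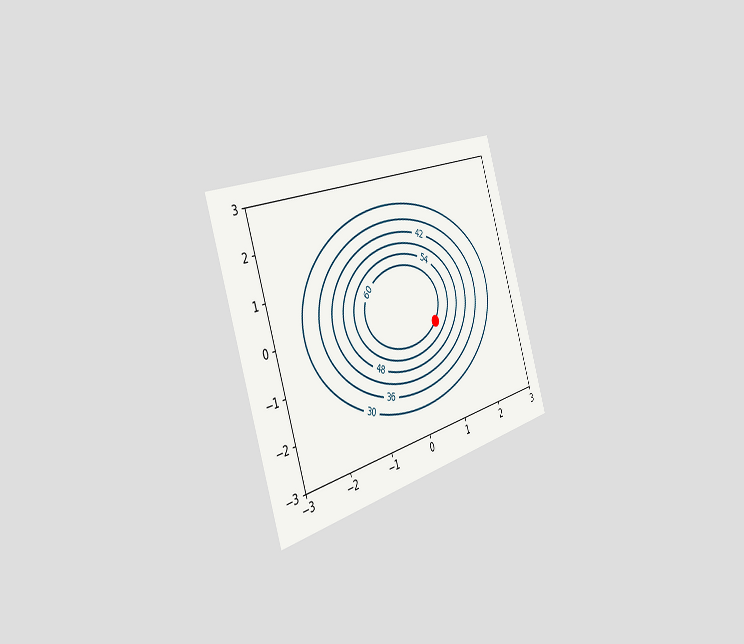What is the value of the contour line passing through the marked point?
The chart is tilted about 18° counter-clockwise and viewed slightly from the left. The marked point sits on the contour labelled 60.

60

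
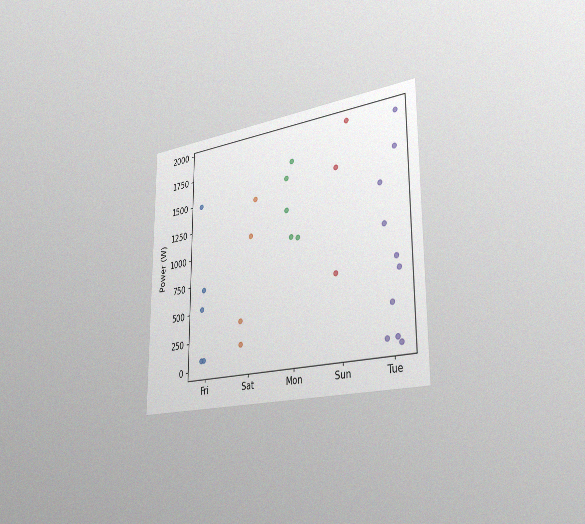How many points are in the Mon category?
5

The chart is viewed slightly from the right, with some photo noise. Counting the markers in the Mon column gives 5.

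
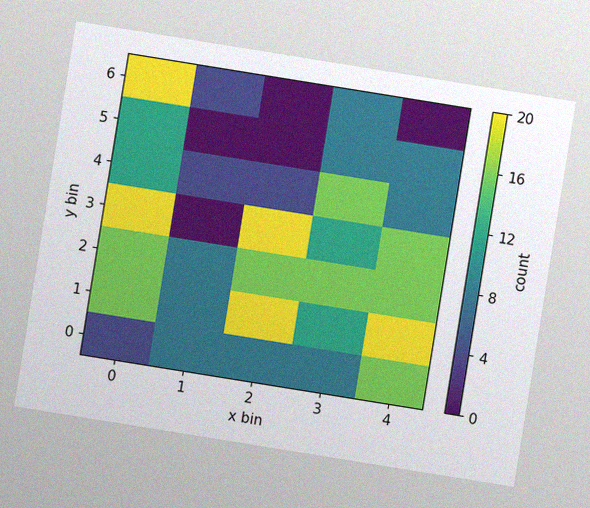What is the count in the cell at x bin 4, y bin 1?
The chart is tilted about 9° clockwise, with some photo noise. Matching the cell (4, 1) against the colorbar gives 20.

20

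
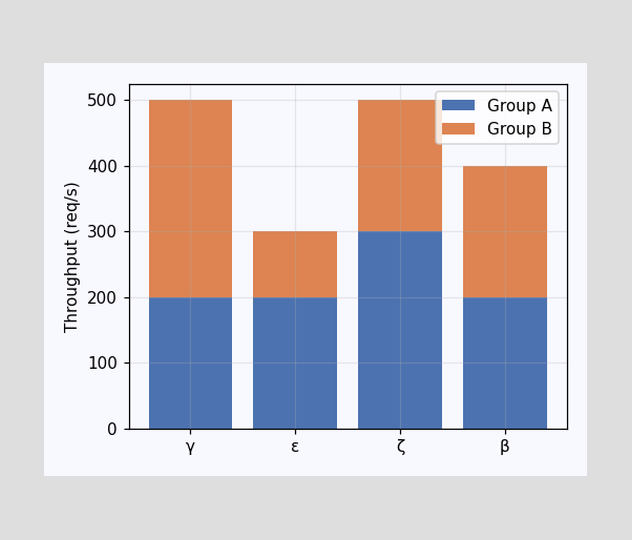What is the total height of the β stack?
400req/s

The β stack's top reaches 400req/s on the y-axis.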